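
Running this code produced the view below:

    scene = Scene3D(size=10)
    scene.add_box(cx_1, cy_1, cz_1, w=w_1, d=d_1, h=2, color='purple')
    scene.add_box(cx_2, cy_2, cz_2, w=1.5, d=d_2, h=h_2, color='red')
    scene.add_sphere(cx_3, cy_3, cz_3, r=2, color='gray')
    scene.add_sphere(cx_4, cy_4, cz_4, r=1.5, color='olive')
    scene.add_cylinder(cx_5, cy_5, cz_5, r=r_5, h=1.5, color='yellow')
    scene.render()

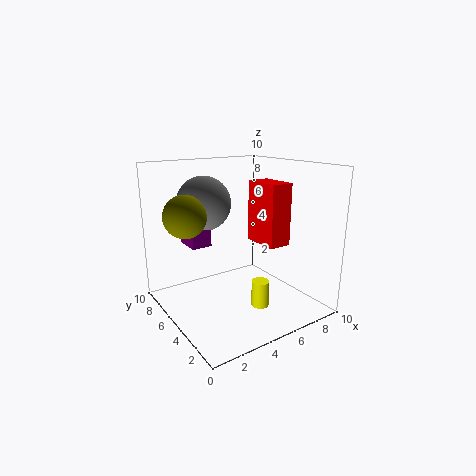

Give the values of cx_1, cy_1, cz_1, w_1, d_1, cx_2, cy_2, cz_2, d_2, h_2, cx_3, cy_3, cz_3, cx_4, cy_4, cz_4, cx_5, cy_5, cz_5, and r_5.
cx_1 = 2.5
cy_1 = 7
cz_1 = 4
w_1 = 1.5
d_1 = 2
cx_2 = 5.5
cy_2 = 2
cz_2 = 5
d_2 = 2.5
h_2 = 4
cx_3 = 4
cy_3 = 8
cz_3 = 7
cx_4 = 2
cy_4 = 7
cz_4 = 6.5
cx_5 = 3.5
cy_5 = 0.5
cz_5 = 2.5
r_5 = 0.5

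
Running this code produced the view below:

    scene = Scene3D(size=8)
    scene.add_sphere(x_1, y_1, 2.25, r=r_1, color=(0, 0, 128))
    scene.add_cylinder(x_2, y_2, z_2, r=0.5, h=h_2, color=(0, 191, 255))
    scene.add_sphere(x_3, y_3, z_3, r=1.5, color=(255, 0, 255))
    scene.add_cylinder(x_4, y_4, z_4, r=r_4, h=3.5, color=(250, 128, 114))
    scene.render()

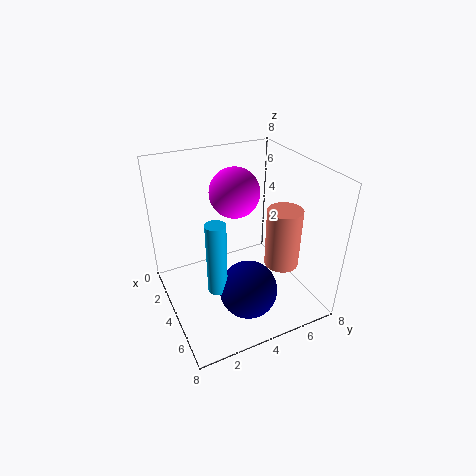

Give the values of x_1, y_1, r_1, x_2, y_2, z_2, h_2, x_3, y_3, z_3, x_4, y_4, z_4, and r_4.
x_1 = 6.25
y_1 = 3.5
r_1 = 1.5
x_2 = 5.75
y_2 = 2
z_2 = 2.5
h_2 = 3.75
x_3 = 2
y_3 = 4.75
z_3 = 5.75
x_4 = 4.75
y_4 = 6.5
z_4 = 2
r_4 = 1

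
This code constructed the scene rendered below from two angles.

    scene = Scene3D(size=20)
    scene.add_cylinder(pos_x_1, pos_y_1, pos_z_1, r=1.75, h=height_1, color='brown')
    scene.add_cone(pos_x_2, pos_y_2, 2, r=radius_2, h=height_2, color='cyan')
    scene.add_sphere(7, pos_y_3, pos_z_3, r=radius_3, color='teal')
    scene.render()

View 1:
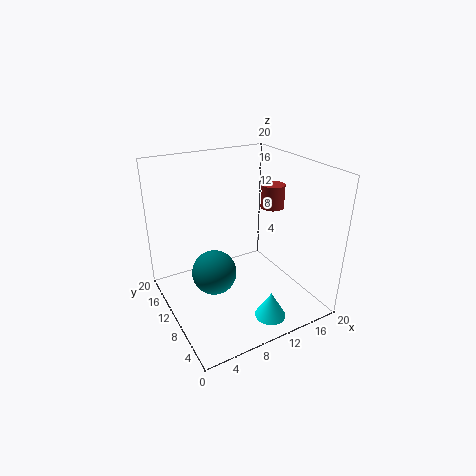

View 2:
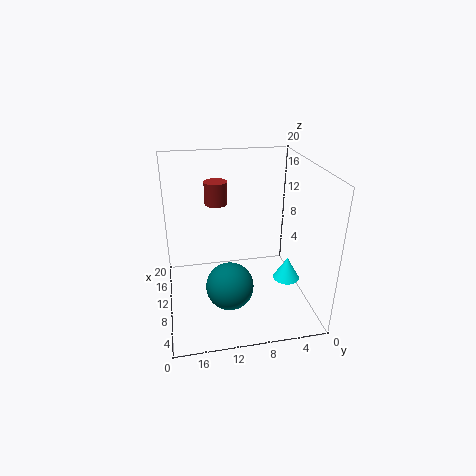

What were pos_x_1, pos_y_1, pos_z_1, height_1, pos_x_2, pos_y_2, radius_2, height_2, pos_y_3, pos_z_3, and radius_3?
pos_x_1 = 17
pos_y_1 = 12
pos_z_1 = 12.5
height_1 = 3.5
pos_x_2 = 10.5
pos_y_2 = 2.25
radius_2 = 2
height_2 = 3.5
pos_y_3 = 11.75
pos_z_3 = 4.25
radius_3 = 3.25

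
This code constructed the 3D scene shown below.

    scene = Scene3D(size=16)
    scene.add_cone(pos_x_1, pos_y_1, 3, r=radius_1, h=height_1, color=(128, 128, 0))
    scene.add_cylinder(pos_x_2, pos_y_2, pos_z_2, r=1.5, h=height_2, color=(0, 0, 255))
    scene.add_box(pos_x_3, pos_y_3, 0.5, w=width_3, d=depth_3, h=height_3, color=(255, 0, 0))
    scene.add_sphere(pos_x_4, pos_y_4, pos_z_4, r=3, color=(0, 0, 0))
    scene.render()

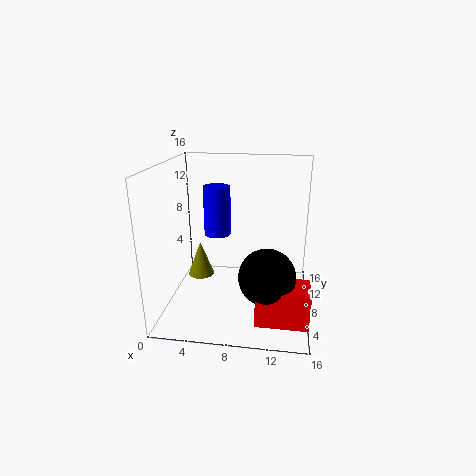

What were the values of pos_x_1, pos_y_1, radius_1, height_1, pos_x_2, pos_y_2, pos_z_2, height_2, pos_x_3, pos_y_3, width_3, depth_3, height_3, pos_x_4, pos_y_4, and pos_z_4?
pos_x_1 = 3.5, pos_y_1 = 8.5, radius_1 = 1.5, height_1 = 4, pos_x_2 = 5.5, pos_y_2 = 9, pos_z_2 = 8, height_2 = 5.5, pos_x_3 = 10.5, pos_y_3 = 2.5, width_3 = 5.5, depth_3 = 3.5, height_3 = 4, pos_x_4 = 11.5, pos_y_4 = 5, pos_z_4 = 5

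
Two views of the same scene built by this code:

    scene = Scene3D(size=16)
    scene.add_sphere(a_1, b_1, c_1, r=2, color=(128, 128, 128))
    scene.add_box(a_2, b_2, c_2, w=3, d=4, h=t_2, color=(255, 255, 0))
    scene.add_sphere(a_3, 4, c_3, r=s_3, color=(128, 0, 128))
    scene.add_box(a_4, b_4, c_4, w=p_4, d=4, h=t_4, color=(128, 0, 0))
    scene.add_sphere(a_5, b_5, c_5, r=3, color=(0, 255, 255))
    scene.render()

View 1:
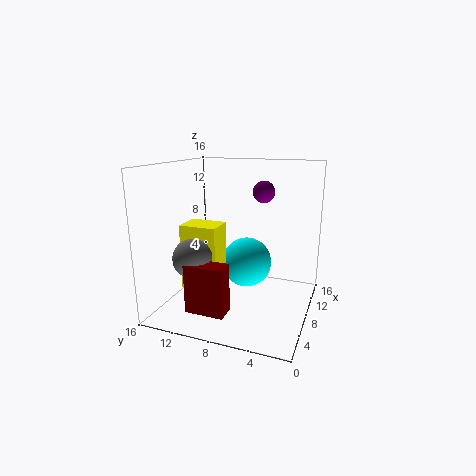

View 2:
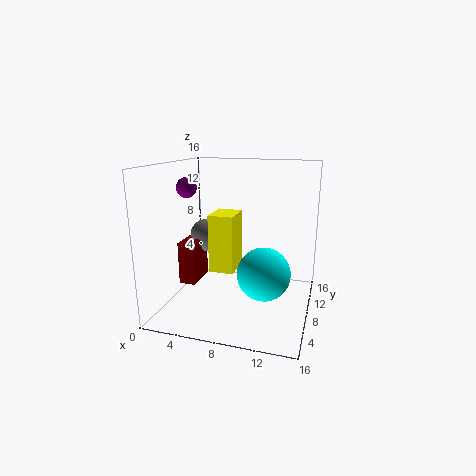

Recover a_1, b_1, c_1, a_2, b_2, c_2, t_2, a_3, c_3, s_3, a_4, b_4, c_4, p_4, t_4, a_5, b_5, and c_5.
a_1 = 3; b_1 = 11; c_1 = 7; a_2 = 4; b_2 = 9; c_2 = 3; t_2 = 7; a_3 = 4; c_3 = 14; s_3 = 1; a_4 = 1; b_4 = 7; c_4 = 2; p_4 = 2; t_4 = 5; a_5 = 11; b_5 = 8; c_5 = 4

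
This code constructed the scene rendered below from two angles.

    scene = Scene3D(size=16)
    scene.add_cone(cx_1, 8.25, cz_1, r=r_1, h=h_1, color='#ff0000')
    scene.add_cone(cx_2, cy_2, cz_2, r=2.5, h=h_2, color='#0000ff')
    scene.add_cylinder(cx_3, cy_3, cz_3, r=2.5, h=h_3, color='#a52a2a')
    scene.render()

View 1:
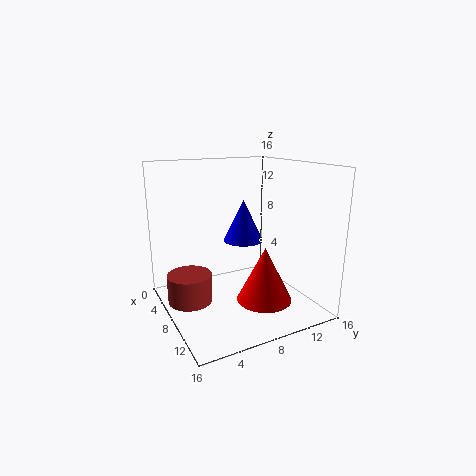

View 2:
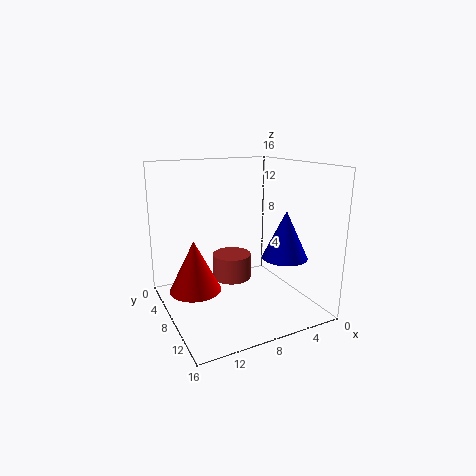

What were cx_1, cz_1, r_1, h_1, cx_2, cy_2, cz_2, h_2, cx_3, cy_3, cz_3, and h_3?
cx_1 = 13.25
cz_1 = 3
r_1 = 2.75
h_1 = 5.5
cx_2 = 3.75
cy_2 = 11
cz_2 = 6
h_2 = 5.25
cx_3 = 6.25
cy_3 = 2.75
cz_3 = 0.75
h_3 = 3.25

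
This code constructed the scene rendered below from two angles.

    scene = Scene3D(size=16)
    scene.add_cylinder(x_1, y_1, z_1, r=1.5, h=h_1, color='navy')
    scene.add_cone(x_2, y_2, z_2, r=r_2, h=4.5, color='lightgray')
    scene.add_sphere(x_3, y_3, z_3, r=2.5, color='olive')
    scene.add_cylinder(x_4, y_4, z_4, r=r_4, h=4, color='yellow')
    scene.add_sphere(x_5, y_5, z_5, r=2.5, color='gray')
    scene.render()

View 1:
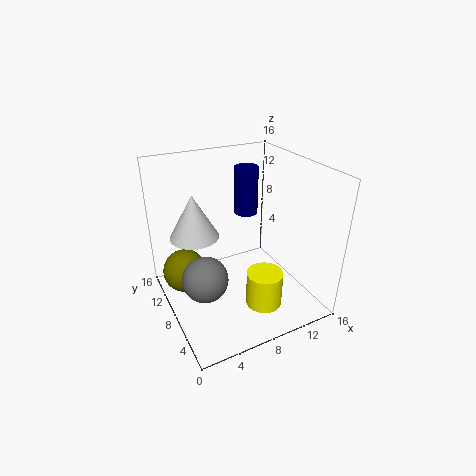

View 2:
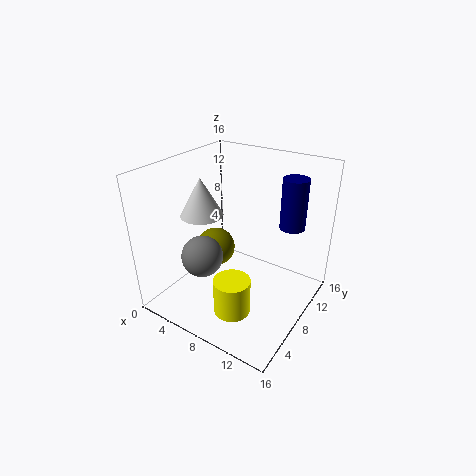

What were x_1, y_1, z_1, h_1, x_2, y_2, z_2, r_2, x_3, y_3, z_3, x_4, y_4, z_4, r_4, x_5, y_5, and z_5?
x_1 = 12; y_1 = 13.5; z_1 = 8; h_1 = 6; x_2 = 3; y_2 = 8; z_2 = 9.5; r_2 = 2.5; x_3 = 2.5; y_3 = 11; z_3 = 3.5; x_4 = 9.5; y_4 = 4.5; z_4 = 1; r_4 = 2; x_5 = 3.5; y_5 = 7; z_5 = 4.5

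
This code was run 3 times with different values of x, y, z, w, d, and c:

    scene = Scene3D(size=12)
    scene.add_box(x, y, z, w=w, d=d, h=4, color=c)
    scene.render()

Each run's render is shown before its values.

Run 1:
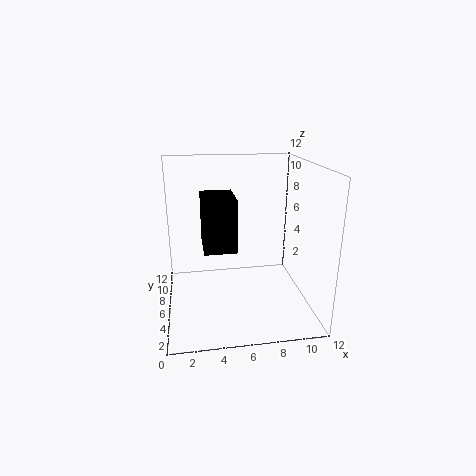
x = 3
y = 3
z = 6
w = 2.5
d = 3.5
c = 'black'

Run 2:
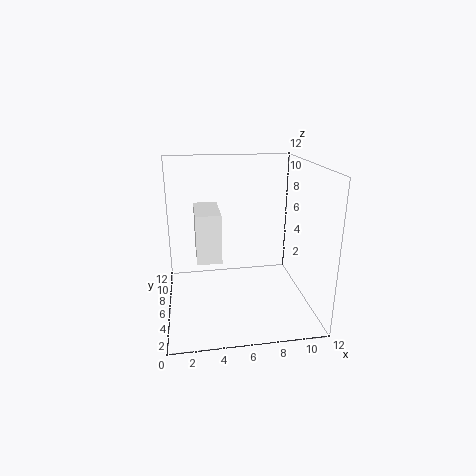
x = 2.5
y = 4.5
z = 4.5
w = 2
d = 4
c = 'white'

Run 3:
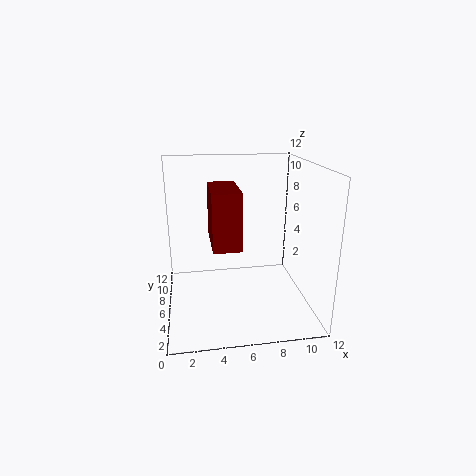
x = 3.5
y = 1
z = 7
w = 2
d = 4
c = 'maroon'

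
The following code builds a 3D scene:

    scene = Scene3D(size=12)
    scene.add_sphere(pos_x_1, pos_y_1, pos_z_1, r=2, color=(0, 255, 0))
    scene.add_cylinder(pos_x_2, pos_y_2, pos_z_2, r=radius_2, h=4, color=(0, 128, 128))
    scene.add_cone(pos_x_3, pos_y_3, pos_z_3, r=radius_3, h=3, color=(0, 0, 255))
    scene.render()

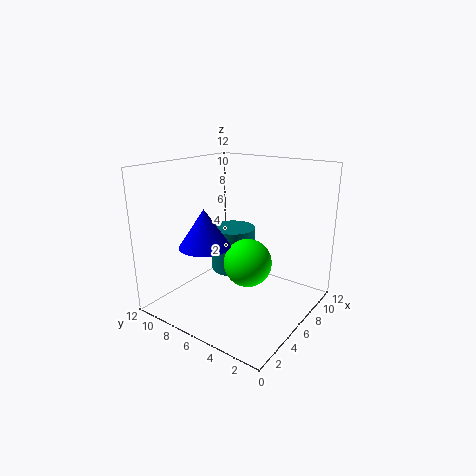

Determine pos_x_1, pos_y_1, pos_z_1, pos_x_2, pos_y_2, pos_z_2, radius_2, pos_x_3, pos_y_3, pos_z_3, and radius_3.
pos_x_1 = 6; pos_y_1 = 5; pos_z_1 = 4; pos_x_2 = 8; pos_y_2 = 8; pos_z_2 = 2; radius_2 = 2; pos_x_3 = 3; pos_y_3 = 7; pos_z_3 = 6; radius_3 = 2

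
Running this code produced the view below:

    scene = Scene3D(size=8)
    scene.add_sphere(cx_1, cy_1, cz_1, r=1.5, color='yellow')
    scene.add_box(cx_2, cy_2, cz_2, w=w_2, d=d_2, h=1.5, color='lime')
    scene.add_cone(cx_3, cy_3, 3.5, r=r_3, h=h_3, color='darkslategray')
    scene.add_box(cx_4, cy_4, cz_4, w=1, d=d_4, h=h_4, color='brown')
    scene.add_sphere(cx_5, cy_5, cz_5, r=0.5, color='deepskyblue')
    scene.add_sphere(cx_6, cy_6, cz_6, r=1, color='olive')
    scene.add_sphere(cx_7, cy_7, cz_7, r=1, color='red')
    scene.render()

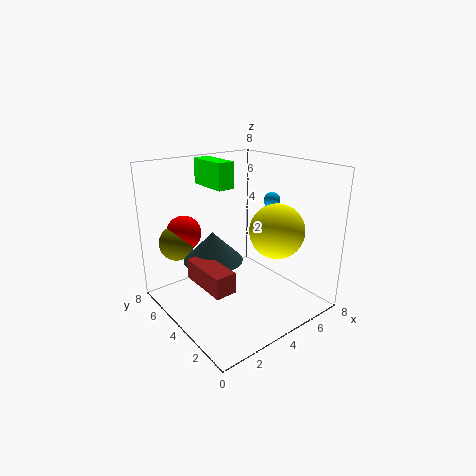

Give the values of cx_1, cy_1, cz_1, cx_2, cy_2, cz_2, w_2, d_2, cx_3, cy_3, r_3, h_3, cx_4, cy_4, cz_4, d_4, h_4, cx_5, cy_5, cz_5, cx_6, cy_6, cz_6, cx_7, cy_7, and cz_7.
cx_1 = 5.5; cy_1 = 2.5; cz_1 = 4.5; cx_2 = 3.5; cy_2 = 5; cz_2 = 6.5; w_2 = 1; d_2 = 2.5; cx_3 = 2; cy_3 = 3.5; r_3 = 1.5; h_3 = 1.5; cx_4 = 0.5; cy_4 = 1; cz_4 = 3; d_4 = 2.5; h_4 = 1; cx_5 = 7; cy_5 = 4.5; cz_5 = 5.5; cx_6 = 1.5; cy_6 = 6.5; cz_6 = 3.5; cx_7 = 2; cy_7 = 6.5; cz_7 = 4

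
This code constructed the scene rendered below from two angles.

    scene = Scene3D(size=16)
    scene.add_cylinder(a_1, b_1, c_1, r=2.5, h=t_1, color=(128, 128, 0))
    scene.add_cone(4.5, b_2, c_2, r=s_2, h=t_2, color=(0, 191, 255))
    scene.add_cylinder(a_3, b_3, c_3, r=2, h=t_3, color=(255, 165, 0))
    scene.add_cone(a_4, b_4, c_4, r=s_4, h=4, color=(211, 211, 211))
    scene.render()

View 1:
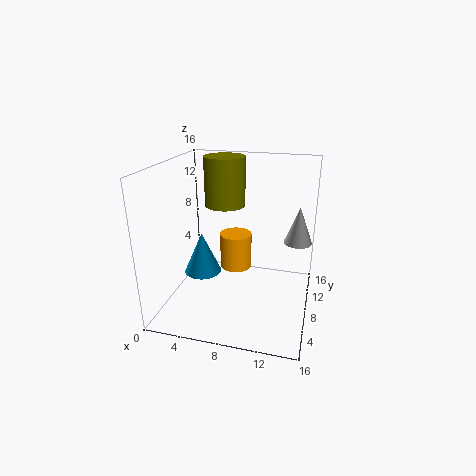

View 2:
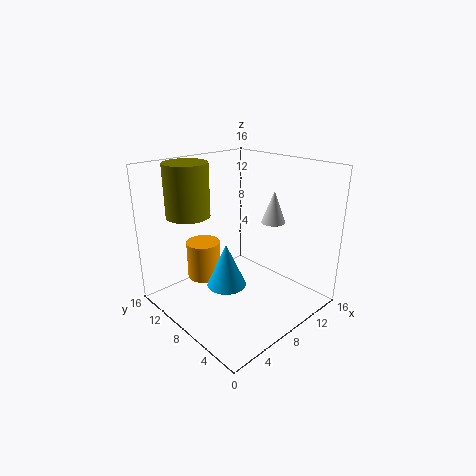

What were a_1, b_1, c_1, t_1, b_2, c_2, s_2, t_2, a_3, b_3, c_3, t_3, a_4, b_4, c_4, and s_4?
a_1 = 5
b_1 = 13
c_1 = 10
t_1 = 6
b_2 = 6
c_2 = 4.5
s_2 = 2
t_2 = 4.5
a_3 = 6.5
b_3 = 12.5
c_3 = 2
t_3 = 4.5
a_4 = 14.5
b_4 = 8.5
c_4 = 8
s_4 = 1.5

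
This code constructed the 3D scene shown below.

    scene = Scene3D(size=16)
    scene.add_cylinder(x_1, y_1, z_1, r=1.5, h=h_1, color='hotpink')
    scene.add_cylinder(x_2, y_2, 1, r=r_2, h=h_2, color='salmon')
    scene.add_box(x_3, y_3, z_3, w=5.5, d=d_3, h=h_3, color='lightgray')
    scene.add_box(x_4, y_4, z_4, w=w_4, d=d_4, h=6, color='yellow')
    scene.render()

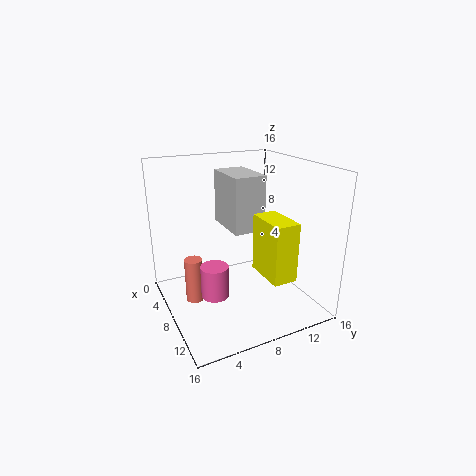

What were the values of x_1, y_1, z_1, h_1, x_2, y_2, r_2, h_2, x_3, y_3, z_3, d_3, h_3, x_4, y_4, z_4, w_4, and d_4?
x_1 = 9.5, y_1 = 4.5, z_1 = 2.5, h_1 = 3.5, x_2 = 7, y_2 = 3, r_2 = 1, h_2 = 5, x_3 = 4, y_3 = 7, z_3 = 9, d_3 = 3.5, h_3 = 6, x_4 = 10.5, y_4 = 8.5, z_4 = 5.5, w_4 = 4.5, d_4 = 2.5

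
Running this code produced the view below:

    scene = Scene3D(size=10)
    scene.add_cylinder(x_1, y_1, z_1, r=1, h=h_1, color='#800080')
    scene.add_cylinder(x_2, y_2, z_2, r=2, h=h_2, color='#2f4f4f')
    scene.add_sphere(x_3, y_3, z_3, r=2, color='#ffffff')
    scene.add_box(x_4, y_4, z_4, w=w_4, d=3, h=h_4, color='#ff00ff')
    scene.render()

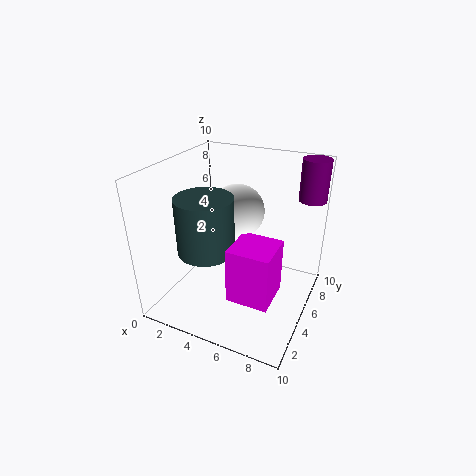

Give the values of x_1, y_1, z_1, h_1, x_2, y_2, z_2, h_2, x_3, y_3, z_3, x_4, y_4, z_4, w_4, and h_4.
x_1 = 9, y_1 = 9, z_1 = 7, h_1 = 3, x_2 = 3, y_2 = 4, z_2 = 4, h_2 = 4, x_3 = 4, y_3 = 7, z_3 = 6, x_4 = 5, y_4 = 3, z_4 = 1, w_4 = 3, h_4 = 4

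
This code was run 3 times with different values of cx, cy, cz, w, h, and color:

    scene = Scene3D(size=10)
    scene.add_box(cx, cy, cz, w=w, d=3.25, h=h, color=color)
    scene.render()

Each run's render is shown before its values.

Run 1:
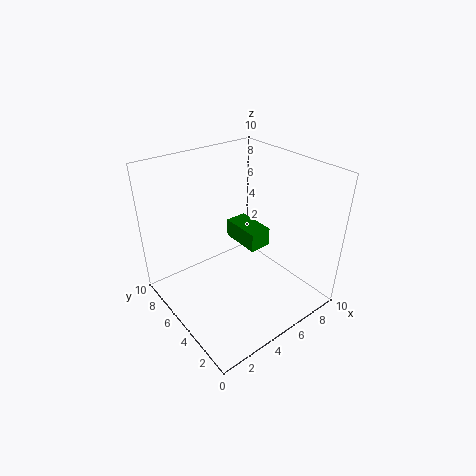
cx = 7, cy = 5.75, cz = 2.5, w = 1.75, h = 1.5, color = 'green'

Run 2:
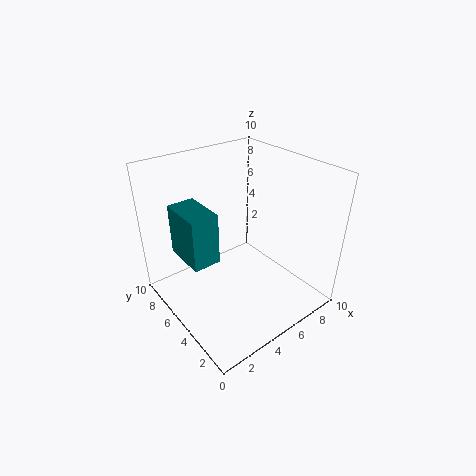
cx = 1.75, cy = 5.5, cz = 3.25, w = 2, h = 3.75, color = 'teal'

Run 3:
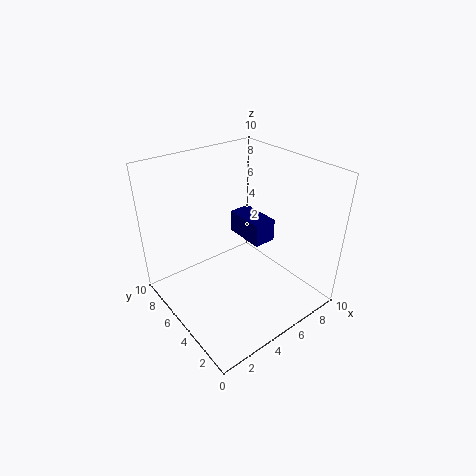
cx = 7, cy = 5.25, cz = 3.25, w = 1.75, h = 1.75, color = 'navy'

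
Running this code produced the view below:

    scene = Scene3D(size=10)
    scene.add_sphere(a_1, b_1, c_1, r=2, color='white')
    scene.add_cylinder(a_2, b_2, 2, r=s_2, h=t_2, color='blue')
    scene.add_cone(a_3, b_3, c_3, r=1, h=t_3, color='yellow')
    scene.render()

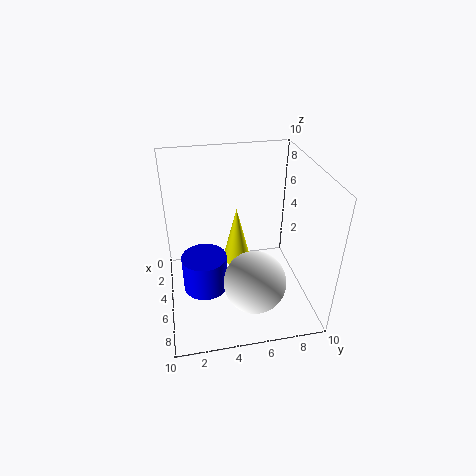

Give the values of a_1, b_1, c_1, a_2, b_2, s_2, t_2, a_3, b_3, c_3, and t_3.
a_1 = 8
b_1 = 5.5
c_1 = 3.5
a_2 = 6
b_2 = 2.5
s_2 = 1.5
t_2 = 2.5
a_3 = 4.5
b_3 = 5
c_3 = 3
t_3 = 4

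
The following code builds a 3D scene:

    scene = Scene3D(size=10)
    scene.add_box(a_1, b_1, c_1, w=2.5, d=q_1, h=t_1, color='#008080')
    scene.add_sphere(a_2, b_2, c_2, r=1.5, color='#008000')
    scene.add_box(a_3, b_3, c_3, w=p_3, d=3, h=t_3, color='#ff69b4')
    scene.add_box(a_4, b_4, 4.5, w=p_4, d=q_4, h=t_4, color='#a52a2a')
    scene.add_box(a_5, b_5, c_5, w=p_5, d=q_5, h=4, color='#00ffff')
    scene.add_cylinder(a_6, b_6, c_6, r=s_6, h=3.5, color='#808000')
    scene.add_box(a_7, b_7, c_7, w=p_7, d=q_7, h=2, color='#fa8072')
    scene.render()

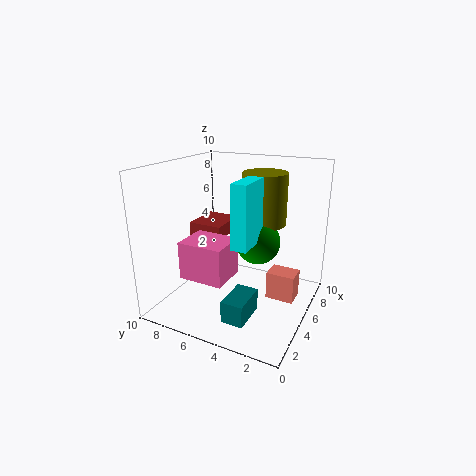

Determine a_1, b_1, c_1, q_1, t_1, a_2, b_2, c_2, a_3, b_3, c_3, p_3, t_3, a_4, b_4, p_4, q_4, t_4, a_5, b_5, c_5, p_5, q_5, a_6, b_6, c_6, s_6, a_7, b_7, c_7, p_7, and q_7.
a_1 = 1.5
b_1 = 3
c_1 = 0.5
q_1 = 1.5
t_1 = 1.5
a_2 = 5
b_2 = 3.5
c_2 = 5
a_3 = 1.5
b_3 = 4.5
c_3 = 3
p_3 = 2.5
t_3 = 2.5
a_4 = 5
b_4 = 6.5
p_4 = 3
q_4 = 2.5
t_4 = 1
a_5 = 2
b_5 = 3
c_5 = 5.5
p_5 = 2.5
q_5 = 1
a_6 = 6
b_6 = 3.5
c_6 = 6
s_6 = 1.5
a_7 = 5.5
b_7 = 1
c_7 = 0.5
p_7 = 1.5
q_7 = 2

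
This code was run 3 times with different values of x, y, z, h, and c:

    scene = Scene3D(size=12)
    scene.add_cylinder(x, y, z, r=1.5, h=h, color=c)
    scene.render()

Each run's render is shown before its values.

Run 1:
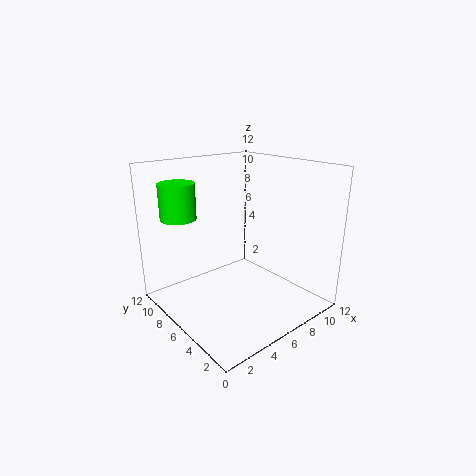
x = 2.5
y = 9.5
z = 7.5
h = 3
c = 'lime'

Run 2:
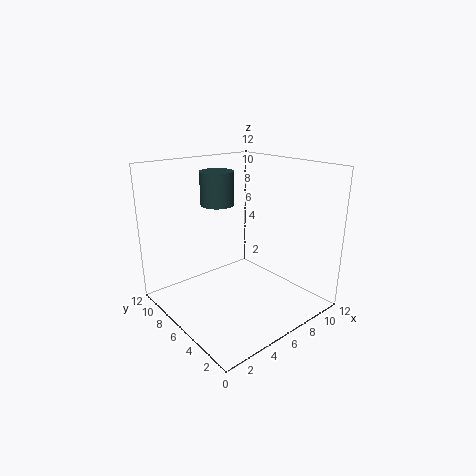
x = 6.5
y = 9.5
z = 8
h = 3
c = 'darkslategray'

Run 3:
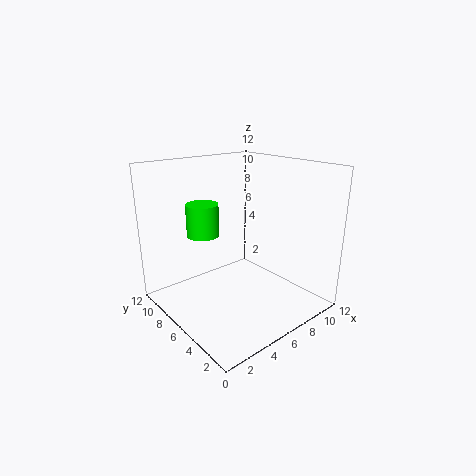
x = 5.5
y = 10.5
z = 5
h = 3
c = 'lime'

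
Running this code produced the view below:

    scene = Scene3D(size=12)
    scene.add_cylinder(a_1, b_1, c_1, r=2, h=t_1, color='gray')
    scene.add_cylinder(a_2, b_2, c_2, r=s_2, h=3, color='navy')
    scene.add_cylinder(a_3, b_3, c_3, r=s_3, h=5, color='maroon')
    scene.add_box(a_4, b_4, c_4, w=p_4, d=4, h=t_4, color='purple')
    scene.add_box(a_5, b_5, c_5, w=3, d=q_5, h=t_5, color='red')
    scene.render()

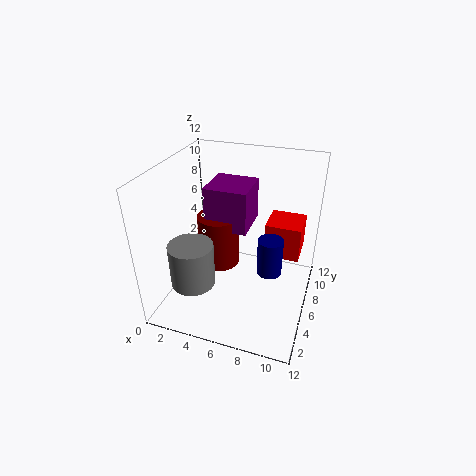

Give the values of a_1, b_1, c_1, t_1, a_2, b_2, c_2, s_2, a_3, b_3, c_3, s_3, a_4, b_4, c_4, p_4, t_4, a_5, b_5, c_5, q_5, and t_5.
a_1 = 2
b_1 = 5
c_1 = 1
t_1 = 4
a_2 = 9
b_2 = 5
c_2 = 4
s_2 = 1
a_3 = 3
b_3 = 9
c_3 = 1
s_3 = 2
a_4 = 2
b_4 = 8
c_4 = 5
p_4 = 4
t_4 = 4
a_5 = 8
b_5 = 7
c_5 = 4
q_5 = 3
t_5 = 3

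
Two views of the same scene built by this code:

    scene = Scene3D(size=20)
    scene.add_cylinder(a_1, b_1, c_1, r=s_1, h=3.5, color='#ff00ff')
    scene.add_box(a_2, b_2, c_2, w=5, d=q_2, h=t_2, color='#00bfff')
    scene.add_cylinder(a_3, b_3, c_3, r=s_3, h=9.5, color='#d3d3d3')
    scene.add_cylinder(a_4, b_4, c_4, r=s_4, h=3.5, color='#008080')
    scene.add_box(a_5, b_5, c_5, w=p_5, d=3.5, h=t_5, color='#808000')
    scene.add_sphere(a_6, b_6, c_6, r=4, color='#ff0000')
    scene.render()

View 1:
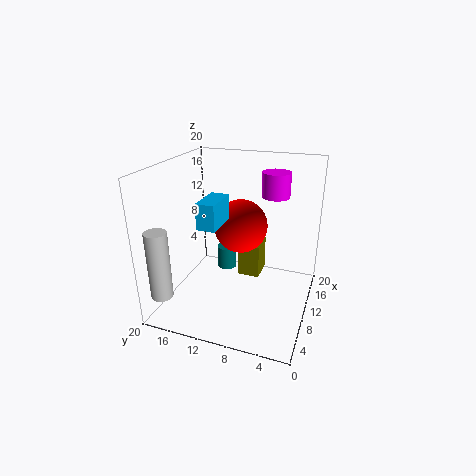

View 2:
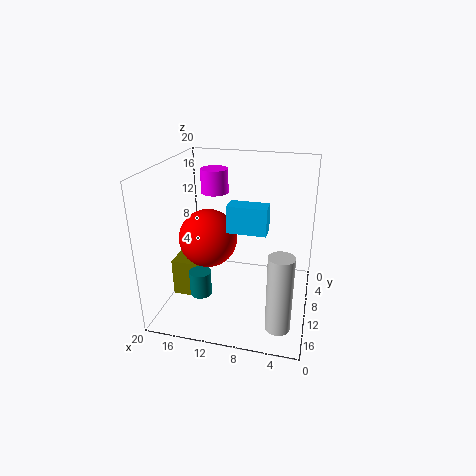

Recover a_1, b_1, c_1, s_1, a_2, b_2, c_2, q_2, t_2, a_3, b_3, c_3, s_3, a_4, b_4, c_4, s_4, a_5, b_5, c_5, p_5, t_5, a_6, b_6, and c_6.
a_1 = 14.5
b_1 = 6
c_1 = 15
s_1 = 2
a_2 = 5.5
b_2 = 11.5
c_2 = 12.5
q_2 = 2.5
t_2 = 3.5
a_3 = 3
b_3 = 18.5
c_3 = 3
s_3 = 1.5
a_4 = 14.5
b_4 = 13.5
c_4 = 2.5
s_4 = 1.5
a_5 = 15.5
b_5 = 8.5
c_5 = 0.5
p_5 = 4
t_5 = 5.5
a_6 = 14
b_6 = 11
c_6 = 10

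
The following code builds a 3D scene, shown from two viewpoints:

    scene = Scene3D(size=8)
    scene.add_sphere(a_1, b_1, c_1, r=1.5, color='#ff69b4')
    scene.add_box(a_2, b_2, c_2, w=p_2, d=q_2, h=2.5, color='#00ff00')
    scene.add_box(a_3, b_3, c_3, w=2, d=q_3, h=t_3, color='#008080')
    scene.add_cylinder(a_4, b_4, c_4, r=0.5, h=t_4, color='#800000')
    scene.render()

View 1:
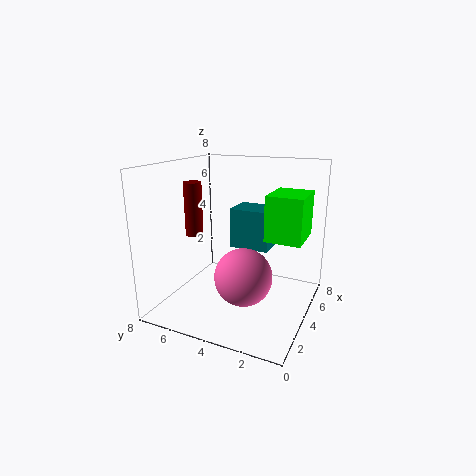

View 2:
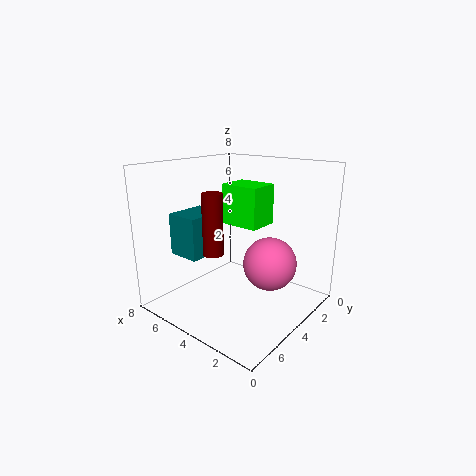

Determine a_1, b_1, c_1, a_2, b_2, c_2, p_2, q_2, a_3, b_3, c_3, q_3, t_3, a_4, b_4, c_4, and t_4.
a_1 = 2.5
b_1 = 3
c_1 = 2.5
a_2 = 4
b_2 = 0.5
c_2 = 4
p_2 = 2.5
q_2 = 2
a_3 = 6
b_3 = 3
c_3 = 2.5
q_3 = 2.5
t_3 = 2.5
a_4 = 3.5
b_4 = 6.5
c_4 = 4
t_4 = 3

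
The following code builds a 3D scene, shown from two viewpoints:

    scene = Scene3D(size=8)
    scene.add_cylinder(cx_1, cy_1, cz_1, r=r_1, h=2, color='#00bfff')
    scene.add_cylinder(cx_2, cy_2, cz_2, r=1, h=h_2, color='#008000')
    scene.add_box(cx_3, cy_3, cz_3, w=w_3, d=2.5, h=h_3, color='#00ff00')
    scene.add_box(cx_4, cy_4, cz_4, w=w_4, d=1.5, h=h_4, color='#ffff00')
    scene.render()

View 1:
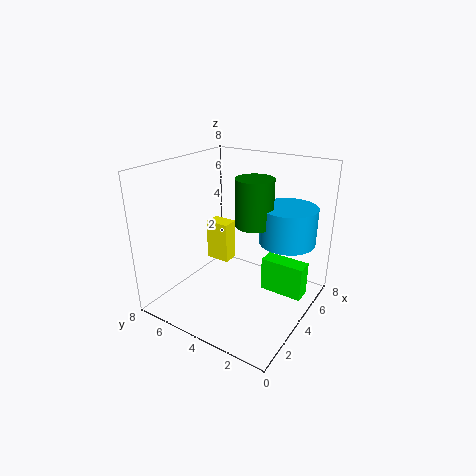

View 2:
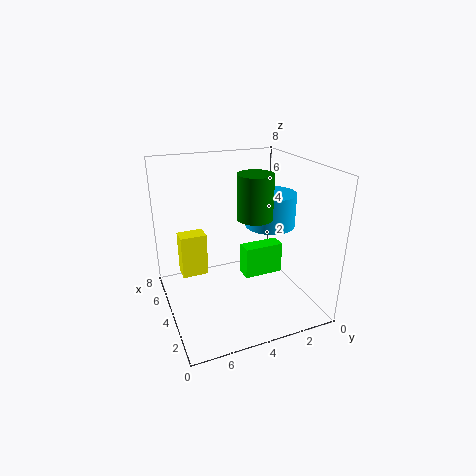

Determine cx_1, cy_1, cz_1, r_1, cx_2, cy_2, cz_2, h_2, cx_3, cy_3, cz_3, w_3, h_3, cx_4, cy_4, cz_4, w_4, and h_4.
cx_1 = 5
cy_1 = 1.5
cz_1 = 4
r_1 = 1.5
cx_2 = 4
cy_2 = 3
cz_2 = 5
h_2 = 2.5
cx_3 = 5
cy_3 = 0.5
cz_3 = 0.5
w_3 = 1
h_3 = 2
cx_4 = 5
cy_4 = 5.5
cz_4 = 1.5
w_4 = 1
h_4 = 2.5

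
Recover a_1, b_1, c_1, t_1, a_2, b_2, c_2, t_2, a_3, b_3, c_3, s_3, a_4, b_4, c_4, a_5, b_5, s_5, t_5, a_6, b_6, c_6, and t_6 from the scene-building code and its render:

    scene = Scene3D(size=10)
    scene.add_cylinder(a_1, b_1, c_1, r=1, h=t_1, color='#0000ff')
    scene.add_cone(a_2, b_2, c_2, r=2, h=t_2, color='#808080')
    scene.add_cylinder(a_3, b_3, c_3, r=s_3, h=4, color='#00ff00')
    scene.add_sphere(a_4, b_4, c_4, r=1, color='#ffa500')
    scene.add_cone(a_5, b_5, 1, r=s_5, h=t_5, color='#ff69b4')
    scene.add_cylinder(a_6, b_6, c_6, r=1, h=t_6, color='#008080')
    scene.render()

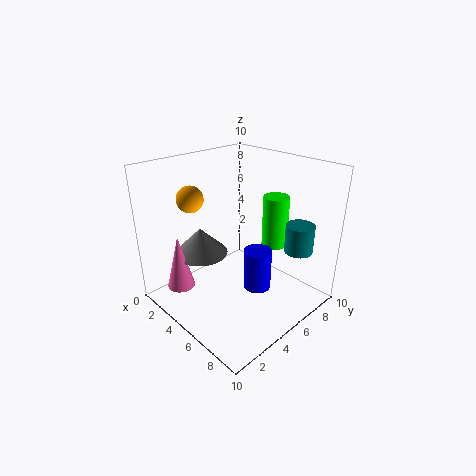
a_1 = 6, b_1 = 6, c_1 = 1, t_1 = 3, a_2 = 2, b_2 = 4, c_2 = 3, t_2 = 2, a_3 = 5, b_3 = 9, c_3 = 3, s_3 = 1, a_4 = 1, b_4 = 4, c_4 = 7, a_5 = 2, b_5 = 2, s_5 = 1, t_5 = 4, a_6 = 8, b_6 = 8, c_6 = 4, t_6 = 2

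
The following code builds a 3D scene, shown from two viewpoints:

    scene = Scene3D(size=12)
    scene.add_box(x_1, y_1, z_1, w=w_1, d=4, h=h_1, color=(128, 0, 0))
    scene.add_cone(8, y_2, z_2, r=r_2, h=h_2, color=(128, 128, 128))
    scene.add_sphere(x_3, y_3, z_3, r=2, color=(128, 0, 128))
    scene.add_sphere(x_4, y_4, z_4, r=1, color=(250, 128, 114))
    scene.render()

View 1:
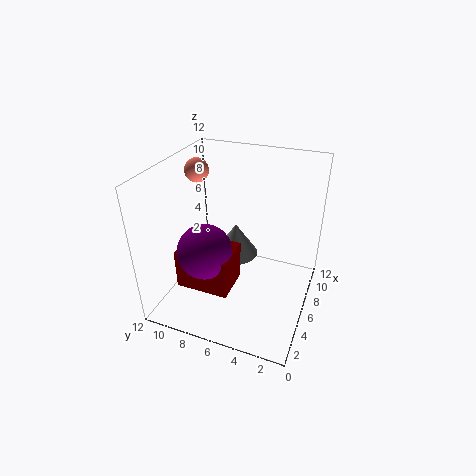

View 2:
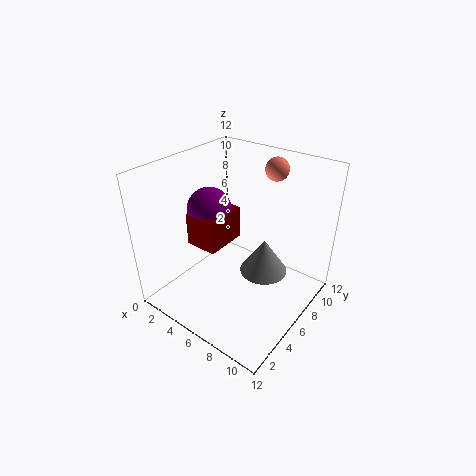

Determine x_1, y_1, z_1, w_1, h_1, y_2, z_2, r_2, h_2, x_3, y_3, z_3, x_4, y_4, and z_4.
x_1 = 1; y_1 = 5; z_1 = 4; w_1 = 3; h_1 = 3; y_2 = 7; z_2 = 3; r_2 = 2; h_2 = 3; x_3 = 2; y_3 = 7; z_3 = 7; x_4 = 7; y_4 = 10; z_4 = 11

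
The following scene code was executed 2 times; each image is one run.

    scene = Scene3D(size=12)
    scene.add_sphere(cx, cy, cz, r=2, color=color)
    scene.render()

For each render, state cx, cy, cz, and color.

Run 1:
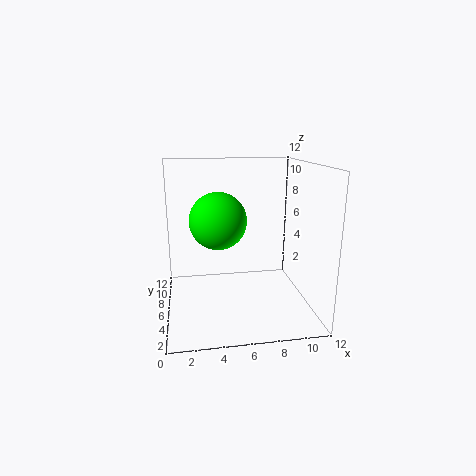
cx = 4
cy = 2.5
cz = 8.5
color = 'lime'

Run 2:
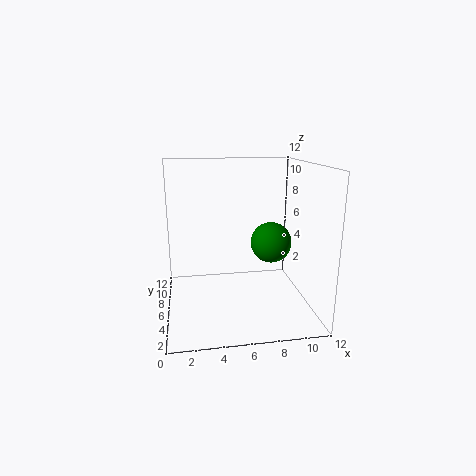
cx = 10
cy = 10
cz = 4
color = 'green'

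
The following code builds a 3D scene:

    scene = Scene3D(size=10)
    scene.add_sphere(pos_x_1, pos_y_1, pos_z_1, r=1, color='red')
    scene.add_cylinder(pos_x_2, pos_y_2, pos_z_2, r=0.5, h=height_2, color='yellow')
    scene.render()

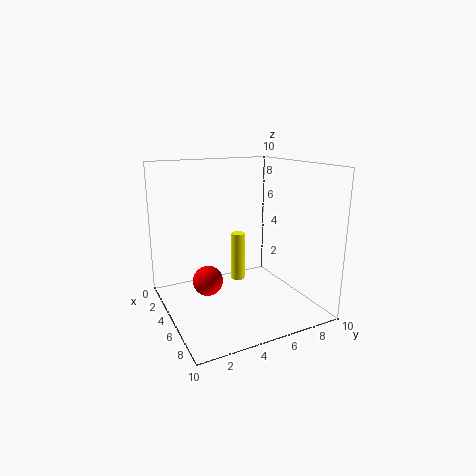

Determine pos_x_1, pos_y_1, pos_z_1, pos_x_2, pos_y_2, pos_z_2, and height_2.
pos_x_1 = 5.5, pos_y_1 = 2.5, pos_z_1 = 2.5, pos_x_2 = 4, pos_y_2 = 5.5, pos_z_2 = 1.5, height_2 = 3.5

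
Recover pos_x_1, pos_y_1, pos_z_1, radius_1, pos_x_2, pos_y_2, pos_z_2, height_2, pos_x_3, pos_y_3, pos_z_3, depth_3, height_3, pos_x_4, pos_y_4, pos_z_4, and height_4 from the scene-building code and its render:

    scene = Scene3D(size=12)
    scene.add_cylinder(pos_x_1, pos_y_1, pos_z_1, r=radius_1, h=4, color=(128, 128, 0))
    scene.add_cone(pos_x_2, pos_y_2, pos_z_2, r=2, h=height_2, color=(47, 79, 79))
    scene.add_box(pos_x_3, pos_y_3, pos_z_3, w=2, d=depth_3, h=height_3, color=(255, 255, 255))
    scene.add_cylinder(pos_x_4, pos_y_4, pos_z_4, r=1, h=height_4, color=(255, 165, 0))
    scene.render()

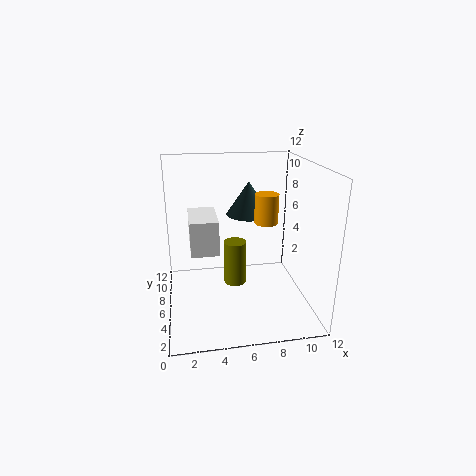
pos_x_1 = 6, pos_y_1 = 7.5, pos_z_1 = 1, radius_1 = 1, pos_x_2 = 7.5, pos_y_2 = 9, pos_z_2 = 7, height_2 = 3, pos_x_3 = 2, pos_y_3 = 2, pos_z_3 = 6.5, depth_3 = 3.5, height_3 = 2.5, pos_x_4 = 8.5, pos_y_4 = 6.5, pos_z_4 = 7, height_4 = 2.5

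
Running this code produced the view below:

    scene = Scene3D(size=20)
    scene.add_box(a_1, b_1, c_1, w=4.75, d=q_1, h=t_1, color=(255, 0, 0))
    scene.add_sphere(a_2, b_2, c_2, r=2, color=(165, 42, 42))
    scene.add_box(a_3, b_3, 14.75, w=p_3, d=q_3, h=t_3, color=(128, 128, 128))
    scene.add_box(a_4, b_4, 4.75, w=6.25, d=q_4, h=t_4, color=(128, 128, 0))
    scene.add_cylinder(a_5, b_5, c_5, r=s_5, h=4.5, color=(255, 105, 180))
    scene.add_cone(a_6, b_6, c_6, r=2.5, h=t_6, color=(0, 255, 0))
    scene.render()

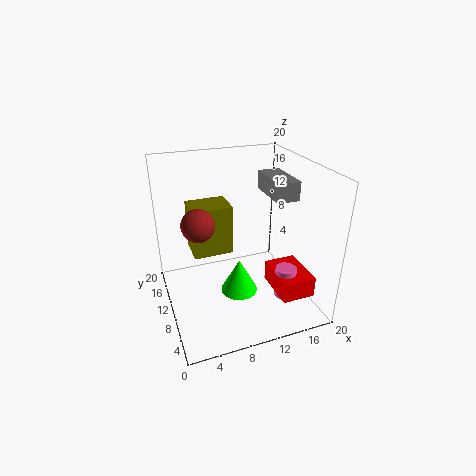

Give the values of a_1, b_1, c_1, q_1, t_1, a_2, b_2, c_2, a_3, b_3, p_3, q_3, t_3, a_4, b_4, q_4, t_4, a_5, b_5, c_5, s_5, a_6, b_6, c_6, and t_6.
a_1 = 14.5
b_1 = 3.75
c_1 = 2
q_1 = 6.5
t_1 = 3
a_2 = 3.75
b_2 = 6.75
c_2 = 14.5
a_3 = 15.25
b_3 = 8.75
p_3 = 3.25
q_3 = 6.75
t_3 = 2.75
a_4 = 4.75
b_4 = 14.75
q_4 = 5
t_4 = 7.75
a_5 = 16
b_5 = 6.5
c_5 = 1.25
s_5 = 1.5
a_6 = 9.25
b_6 = 7.5
c_6 = 3.25
t_6 = 4.75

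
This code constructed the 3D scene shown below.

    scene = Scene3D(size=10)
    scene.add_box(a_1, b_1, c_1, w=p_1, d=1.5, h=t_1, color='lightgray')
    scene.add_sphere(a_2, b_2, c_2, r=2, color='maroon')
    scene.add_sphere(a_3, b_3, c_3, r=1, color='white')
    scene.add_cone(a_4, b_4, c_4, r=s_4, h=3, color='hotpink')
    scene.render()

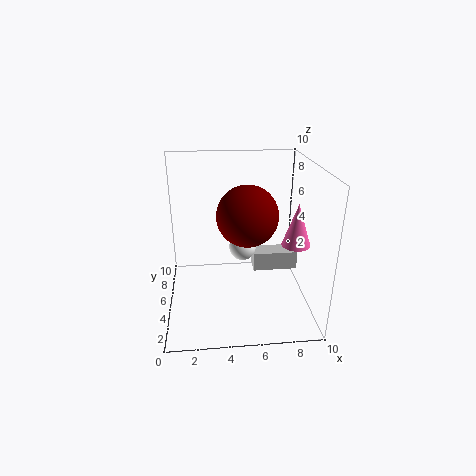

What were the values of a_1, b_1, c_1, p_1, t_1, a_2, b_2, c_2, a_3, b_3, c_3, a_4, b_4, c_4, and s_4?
a_1 = 6.5; b_1 = 7; c_1 = 1; p_1 = 3.5; t_1 = 1.5; a_2 = 5.5; b_2 = 4; c_2 = 7; a_3 = 5.5; b_3 = 6.5; c_3 = 3.5; a_4 = 9; b_4 = 4.5; c_4 = 4.5; s_4 = 1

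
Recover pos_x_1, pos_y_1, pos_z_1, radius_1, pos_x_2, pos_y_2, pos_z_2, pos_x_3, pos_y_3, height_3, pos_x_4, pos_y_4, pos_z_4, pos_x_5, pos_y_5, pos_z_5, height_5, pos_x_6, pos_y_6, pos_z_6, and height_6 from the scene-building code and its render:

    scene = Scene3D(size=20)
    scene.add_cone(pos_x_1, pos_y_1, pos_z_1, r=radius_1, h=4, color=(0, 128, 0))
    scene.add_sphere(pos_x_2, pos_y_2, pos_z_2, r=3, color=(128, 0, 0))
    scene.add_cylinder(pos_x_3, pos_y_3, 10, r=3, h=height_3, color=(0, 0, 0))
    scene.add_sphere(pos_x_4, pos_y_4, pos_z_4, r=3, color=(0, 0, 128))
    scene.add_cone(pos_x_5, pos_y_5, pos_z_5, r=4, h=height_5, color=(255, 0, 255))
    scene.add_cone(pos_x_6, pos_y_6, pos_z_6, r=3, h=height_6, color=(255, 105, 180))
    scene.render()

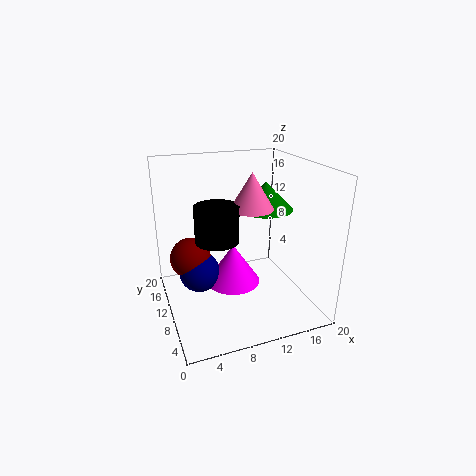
pos_x_1 = 15; pos_y_1 = 12; pos_z_1 = 13; radius_1 = 4; pos_x_2 = 4; pos_y_2 = 14; pos_z_2 = 6; pos_x_3 = 7; pos_y_3 = 10; height_3 = 5; pos_x_4 = 5; pos_y_4 = 13; pos_z_4 = 4; pos_x_5 = 10; pos_y_5 = 12; pos_z_5 = 2; height_5 = 6; pos_x_6 = 12; pos_y_6 = 10; pos_z_6 = 14; height_6 = 5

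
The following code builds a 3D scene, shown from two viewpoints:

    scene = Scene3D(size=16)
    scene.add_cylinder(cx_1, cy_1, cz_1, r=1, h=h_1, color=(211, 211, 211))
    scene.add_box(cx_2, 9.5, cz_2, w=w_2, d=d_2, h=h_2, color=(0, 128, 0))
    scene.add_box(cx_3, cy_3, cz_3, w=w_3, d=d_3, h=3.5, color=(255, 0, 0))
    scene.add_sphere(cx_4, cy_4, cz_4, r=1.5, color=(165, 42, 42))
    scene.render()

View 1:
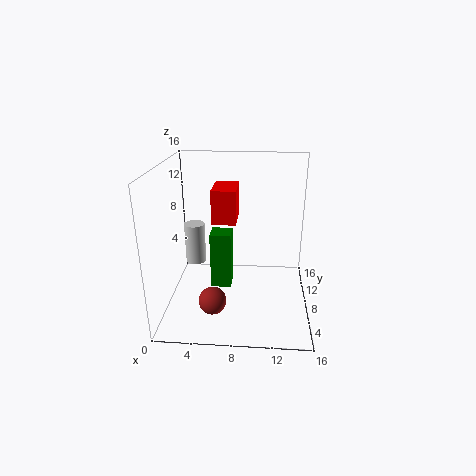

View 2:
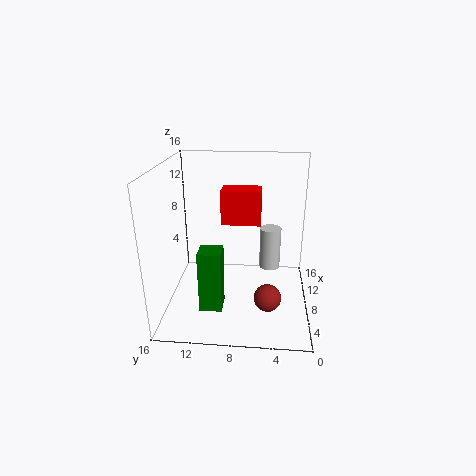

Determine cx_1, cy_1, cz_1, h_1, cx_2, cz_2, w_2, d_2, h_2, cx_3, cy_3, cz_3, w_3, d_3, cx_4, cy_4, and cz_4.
cx_1 = 4, cy_1 = 4.5, cz_1 = 7, h_1 = 4, cx_2 = 4.5, cz_2 = 0.5, w_2 = 2.5, d_2 = 2.5, h_2 = 7, cx_3 = 5.5, cy_3 = 5.5, cz_3 = 10.5, w_3 = 2.5, d_3 = 4, cx_4 = 5.5, cy_4 = 4.5, cz_4 = 2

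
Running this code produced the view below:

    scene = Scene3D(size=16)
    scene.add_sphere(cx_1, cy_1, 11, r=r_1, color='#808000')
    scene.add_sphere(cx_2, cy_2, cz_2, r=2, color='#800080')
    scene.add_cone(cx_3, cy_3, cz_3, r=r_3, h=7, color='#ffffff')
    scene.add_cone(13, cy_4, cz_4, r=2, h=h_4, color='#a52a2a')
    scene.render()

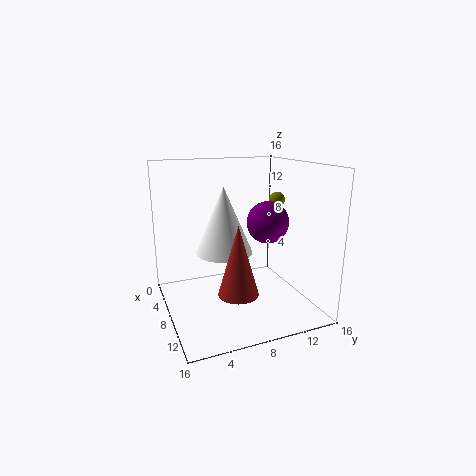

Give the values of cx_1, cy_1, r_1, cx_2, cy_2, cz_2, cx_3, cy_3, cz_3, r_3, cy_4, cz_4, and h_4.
cx_1 = 4
cy_1 = 15
r_1 = 1
cx_2 = 13
cy_2 = 9
cz_2 = 11
cx_3 = 9
cy_3 = 6
cz_3 = 7
r_3 = 3
cy_4 = 6
cz_4 = 4
h_4 = 7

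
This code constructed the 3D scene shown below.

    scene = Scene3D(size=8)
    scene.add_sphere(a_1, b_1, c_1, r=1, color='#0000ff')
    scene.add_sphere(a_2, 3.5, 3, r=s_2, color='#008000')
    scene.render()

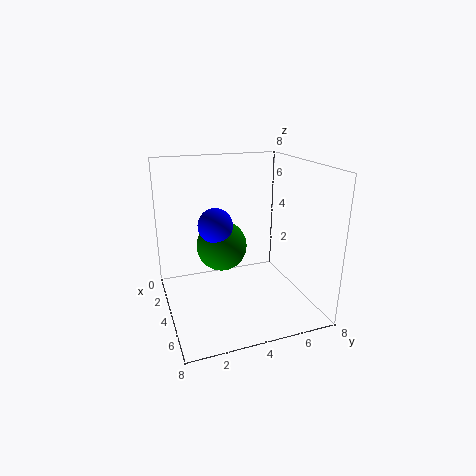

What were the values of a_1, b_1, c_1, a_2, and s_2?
a_1 = 3; b_1 = 3; c_1 = 4.5; a_2 = 2.5; s_2 = 1.5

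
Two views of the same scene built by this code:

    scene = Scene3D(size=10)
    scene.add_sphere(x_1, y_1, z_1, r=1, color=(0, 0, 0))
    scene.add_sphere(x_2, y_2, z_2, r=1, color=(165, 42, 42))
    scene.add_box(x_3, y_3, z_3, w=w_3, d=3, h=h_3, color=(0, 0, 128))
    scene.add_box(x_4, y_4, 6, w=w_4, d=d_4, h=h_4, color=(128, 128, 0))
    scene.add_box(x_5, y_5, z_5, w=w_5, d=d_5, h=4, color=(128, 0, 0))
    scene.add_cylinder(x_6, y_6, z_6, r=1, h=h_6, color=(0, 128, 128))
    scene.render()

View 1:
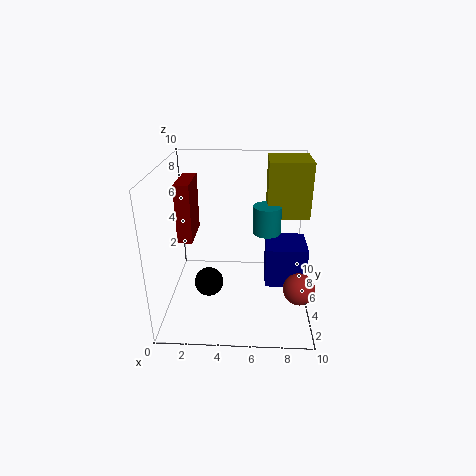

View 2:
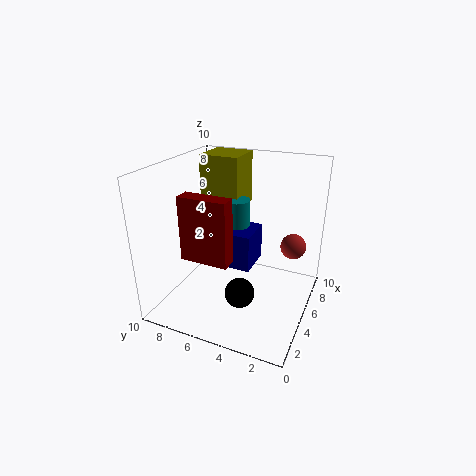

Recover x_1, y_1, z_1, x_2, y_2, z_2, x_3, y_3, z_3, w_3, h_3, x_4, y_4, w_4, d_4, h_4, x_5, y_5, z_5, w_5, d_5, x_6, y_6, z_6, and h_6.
x_1 = 3
y_1 = 4
z_1 = 2
x_2 = 9
y_2 = 2
z_2 = 3
x_3 = 7
y_3 = 5
z_3 = 1
w_3 = 3
h_3 = 3
x_4 = 7
y_4 = 6
w_4 = 3
d_4 = 3
h_4 = 4
x_5 = 1
y_5 = 4
z_5 = 5
w_5 = 1
d_5 = 3
x_6 = 7
y_6 = 6
z_6 = 5
h_6 = 2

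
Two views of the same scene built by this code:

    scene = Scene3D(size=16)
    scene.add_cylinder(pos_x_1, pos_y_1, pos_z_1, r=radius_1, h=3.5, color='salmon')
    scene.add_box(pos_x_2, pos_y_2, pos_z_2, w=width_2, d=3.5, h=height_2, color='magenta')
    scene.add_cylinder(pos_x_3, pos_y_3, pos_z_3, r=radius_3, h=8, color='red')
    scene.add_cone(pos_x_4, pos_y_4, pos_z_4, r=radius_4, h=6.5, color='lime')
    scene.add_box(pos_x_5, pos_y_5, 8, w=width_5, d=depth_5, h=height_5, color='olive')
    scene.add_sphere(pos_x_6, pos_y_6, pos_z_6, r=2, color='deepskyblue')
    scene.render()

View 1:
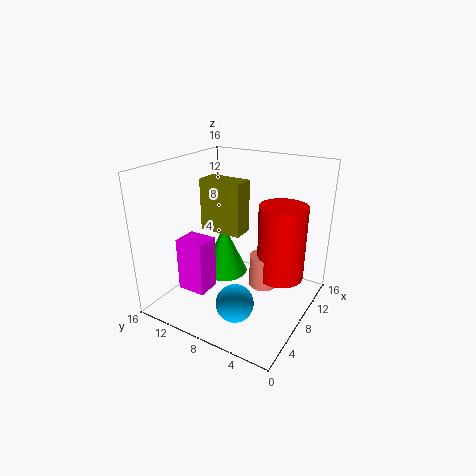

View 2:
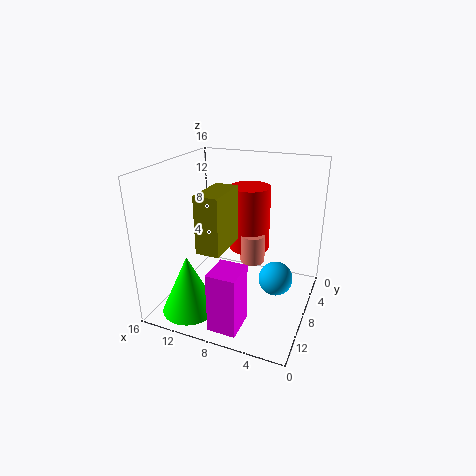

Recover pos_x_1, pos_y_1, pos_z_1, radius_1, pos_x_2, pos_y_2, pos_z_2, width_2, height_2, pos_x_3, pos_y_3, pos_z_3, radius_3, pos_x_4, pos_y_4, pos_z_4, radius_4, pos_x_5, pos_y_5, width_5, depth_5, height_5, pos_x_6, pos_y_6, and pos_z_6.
pos_x_1 = 7.5, pos_y_1 = 4.5, pos_z_1 = 3.5, radius_1 = 1.5, pos_x_2 = 5.5, pos_y_2 = 11.5, pos_z_2 = 0.5, width_2 = 3, height_2 = 6.5, pos_x_3 = 8.5, pos_y_3 = 3, pos_z_3 = 4.5, radius_3 = 2.5, pos_x_4 = 12, pos_y_4 = 12.5, pos_z_4 = 0.5, radius_4 = 3, pos_x_5 = 8, pos_y_5 = 8, width_5 = 2.5, depth_5 = 5, height_5 = 6, pos_x_6 = 4, pos_y_6 = 6, pos_z_6 = 2.5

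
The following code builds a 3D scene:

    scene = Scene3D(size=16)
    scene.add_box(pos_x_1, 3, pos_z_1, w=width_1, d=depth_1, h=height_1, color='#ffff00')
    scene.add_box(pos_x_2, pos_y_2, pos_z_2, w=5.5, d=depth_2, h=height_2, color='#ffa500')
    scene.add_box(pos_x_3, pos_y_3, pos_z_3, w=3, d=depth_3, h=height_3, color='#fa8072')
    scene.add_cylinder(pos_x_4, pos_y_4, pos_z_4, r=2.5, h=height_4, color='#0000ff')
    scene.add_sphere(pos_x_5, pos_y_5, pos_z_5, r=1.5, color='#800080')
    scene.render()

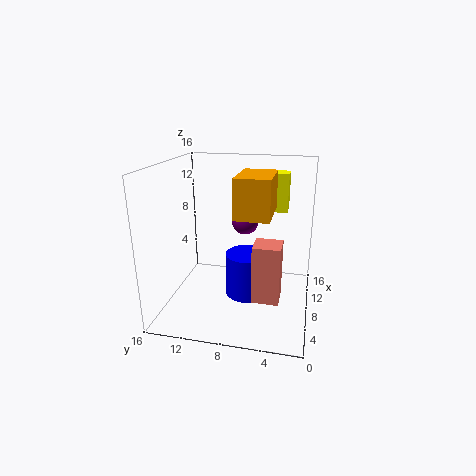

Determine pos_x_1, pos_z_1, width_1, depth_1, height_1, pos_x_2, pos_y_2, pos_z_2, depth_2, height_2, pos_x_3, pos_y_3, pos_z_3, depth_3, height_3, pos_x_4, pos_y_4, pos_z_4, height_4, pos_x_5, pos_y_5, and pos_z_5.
pos_x_1 = 12
pos_z_1 = 10
width_1 = 2.5
depth_1 = 2
height_1 = 4.5
pos_x_2 = 3.5
pos_y_2 = 4
pos_z_2 = 11.5
depth_2 = 3.5
height_2 = 4
pos_x_3 = 5.5
pos_y_3 = 3
pos_z_3 = 1.5
depth_3 = 3
height_3 = 6.5
pos_x_4 = 8.5
pos_y_4 = 7
pos_z_4 = 1
height_4 = 5
pos_x_5 = 9.5
pos_y_5 = 7.5
pos_z_5 = 9.5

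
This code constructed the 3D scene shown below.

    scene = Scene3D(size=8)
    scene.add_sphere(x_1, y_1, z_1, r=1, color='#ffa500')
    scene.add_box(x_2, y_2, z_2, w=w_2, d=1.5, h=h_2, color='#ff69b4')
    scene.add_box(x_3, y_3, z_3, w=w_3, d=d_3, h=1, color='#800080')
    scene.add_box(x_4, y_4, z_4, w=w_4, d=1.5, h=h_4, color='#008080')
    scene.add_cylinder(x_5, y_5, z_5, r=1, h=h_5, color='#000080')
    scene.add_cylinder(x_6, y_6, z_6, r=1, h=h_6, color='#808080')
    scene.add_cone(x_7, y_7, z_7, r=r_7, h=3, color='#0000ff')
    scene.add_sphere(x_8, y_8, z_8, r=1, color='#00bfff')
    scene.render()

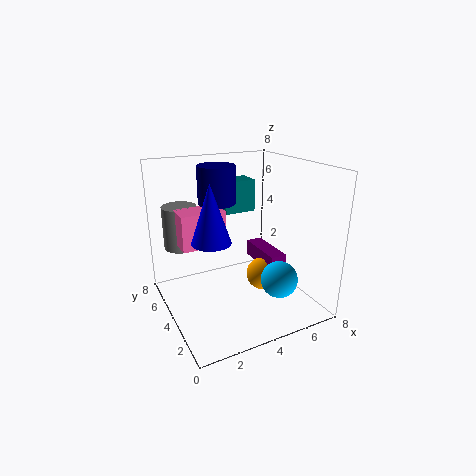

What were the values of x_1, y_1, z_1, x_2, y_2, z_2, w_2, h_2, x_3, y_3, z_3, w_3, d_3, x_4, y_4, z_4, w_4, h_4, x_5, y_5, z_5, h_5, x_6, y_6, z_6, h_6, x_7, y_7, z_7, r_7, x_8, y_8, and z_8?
x_1 = 6; y_1 = 4.5; z_1 = 1; x_2 = 1; y_2 = 4.5; z_2 = 3.5; w_2 = 2.5; h_2 = 2; x_3 = 6; y_3 = 3.5; z_3 = 1.5; w_3 = 1; d_3 = 3; x_4 = 4.5; y_4 = 6.5; z_4 = 4.5; w_4 = 2; h_4 = 2; x_5 = 3; y_5 = 4.5; z_5 = 6; h_5 = 2; x_6 = 1.5; y_6 = 6.5; z_6 = 3; h_6 = 2.5; x_7 = 2; y_7 = 3; z_7 = 4.5; r_7 = 1; x_8 = 5.5; y_8 = 2; z_8 = 2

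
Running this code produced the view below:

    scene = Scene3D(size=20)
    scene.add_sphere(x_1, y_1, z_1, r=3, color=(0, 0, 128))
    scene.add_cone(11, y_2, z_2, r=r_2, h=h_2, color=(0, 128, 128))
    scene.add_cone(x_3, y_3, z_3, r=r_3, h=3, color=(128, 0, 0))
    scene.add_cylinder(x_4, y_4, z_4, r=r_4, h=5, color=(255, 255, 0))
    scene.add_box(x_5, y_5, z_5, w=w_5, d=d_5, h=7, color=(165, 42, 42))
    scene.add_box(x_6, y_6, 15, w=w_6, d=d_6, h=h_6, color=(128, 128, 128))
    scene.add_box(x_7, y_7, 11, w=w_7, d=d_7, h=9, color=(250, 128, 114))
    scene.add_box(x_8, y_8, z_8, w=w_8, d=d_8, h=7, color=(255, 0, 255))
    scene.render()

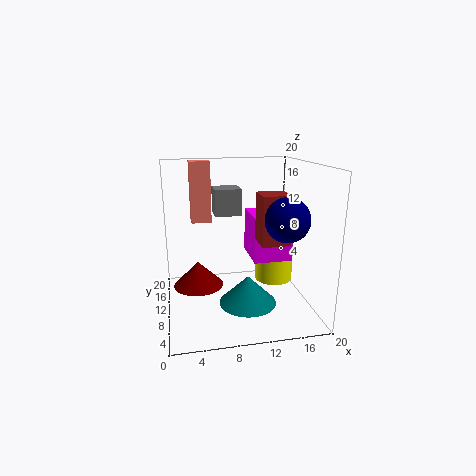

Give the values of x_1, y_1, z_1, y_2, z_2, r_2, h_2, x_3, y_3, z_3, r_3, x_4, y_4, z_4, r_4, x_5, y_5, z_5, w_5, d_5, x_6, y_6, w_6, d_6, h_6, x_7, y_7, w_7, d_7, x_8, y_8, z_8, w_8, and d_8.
x_1 = 16; y_1 = 7; z_1 = 13; y_2 = 8; z_2 = 1; r_2 = 4; h_2 = 4; x_3 = 4; y_3 = 5; z_3 = 6; r_3 = 3; x_4 = 17; y_4 = 15; z_4 = 1; r_4 = 3; x_5 = 13; y_5 = 8; z_5 = 9; w_5 = 4; d_5 = 4; x_6 = 6; y_6 = 3; w_6 = 3; d_6 = 3; h_6 = 3; x_7 = 4; y_7 = 15; w_7 = 3; d_7 = 3; x_8 = 13; y_8 = 12; z_8 = 5; w_8 = 6; d_8 = 7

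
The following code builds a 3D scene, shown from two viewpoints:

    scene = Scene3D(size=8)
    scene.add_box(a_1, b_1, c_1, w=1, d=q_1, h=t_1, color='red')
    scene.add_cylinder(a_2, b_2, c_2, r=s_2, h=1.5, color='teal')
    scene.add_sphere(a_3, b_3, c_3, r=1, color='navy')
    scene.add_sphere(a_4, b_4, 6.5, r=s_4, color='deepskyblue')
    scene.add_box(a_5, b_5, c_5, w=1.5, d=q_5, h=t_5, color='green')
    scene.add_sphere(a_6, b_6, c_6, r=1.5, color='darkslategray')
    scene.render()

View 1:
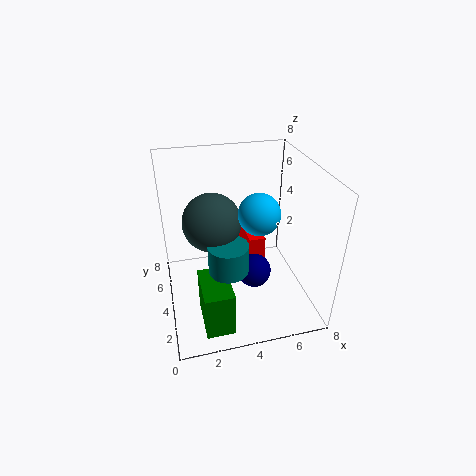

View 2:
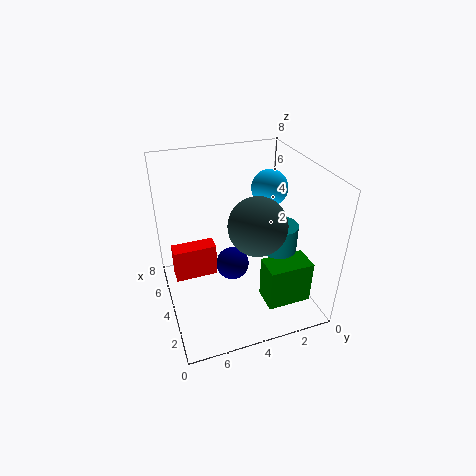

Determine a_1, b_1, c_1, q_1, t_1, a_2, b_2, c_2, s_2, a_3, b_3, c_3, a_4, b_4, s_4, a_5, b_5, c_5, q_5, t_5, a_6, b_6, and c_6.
a_1 = 5
b_1 = 5
c_1 = 1
q_1 = 2.5
t_1 = 2
a_2 = 3
b_2 = 2
c_2 = 3.5
s_2 = 1
a_3 = 5
b_3 = 4
c_3 = 1.5
a_4 = 4.5
b_4 = 2
s_4 = 1
a_5 = 1.5
b_5 = 0.5
c_5 = 0.5
q_5 = 2.5
t_5 = 2.5
a_6 = 2.5
b_6 = 3.5
c_6 = 5.5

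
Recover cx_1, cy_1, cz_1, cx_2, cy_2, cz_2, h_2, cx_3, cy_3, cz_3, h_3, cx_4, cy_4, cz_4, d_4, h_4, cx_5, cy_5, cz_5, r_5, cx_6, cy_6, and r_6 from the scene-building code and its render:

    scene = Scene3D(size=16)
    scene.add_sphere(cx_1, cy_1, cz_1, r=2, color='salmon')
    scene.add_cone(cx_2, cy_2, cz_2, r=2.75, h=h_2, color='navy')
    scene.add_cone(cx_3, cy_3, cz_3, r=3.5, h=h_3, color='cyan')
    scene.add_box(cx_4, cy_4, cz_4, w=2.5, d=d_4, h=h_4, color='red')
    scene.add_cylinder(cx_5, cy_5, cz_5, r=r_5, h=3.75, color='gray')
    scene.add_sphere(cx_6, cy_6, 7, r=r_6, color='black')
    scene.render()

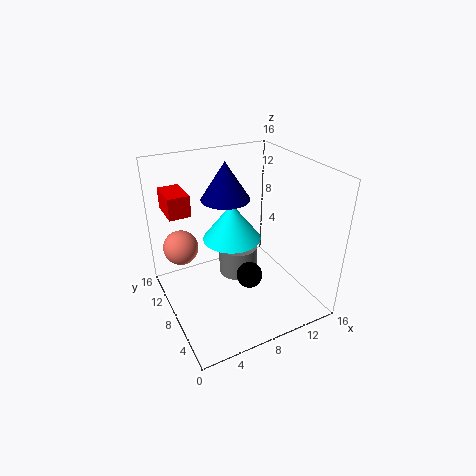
cx_1 = 2.5, cy_1 = 11.75, cz_1 = 6.25, cx_2 = 7.75, cy_2 = 10.5, cz_2 = 11.75, h_2 = 4.25, cx_3 = 8.75, cy_3 = 11, cz_3 = 6.25, h_3 = 4.5, cx_4 = 1.5, cy_4 = 11.5, cz_4 = 10, d_4 = 4, h_4 = 2.5, cx_5 = 10.25, cy_5 = 12.25, cz_5 = 0.25, r_5 = 2.5, cx_6 = 6.5, cy_6 = 2.75, r_6 = 1.25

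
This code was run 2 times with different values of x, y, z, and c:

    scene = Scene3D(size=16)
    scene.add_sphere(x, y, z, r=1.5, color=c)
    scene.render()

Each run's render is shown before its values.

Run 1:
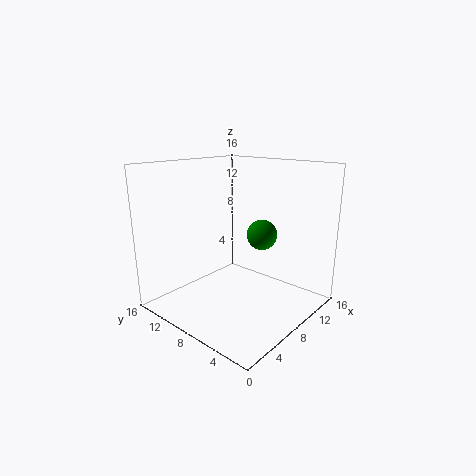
x = 7
y = 4
z = 9.5
c = 'green'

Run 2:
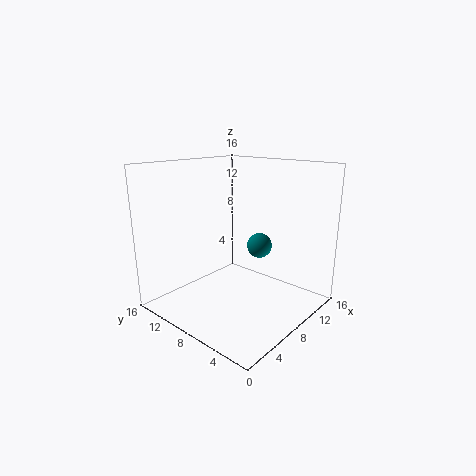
x = 12
y = 8
z = 6
c = 'teal'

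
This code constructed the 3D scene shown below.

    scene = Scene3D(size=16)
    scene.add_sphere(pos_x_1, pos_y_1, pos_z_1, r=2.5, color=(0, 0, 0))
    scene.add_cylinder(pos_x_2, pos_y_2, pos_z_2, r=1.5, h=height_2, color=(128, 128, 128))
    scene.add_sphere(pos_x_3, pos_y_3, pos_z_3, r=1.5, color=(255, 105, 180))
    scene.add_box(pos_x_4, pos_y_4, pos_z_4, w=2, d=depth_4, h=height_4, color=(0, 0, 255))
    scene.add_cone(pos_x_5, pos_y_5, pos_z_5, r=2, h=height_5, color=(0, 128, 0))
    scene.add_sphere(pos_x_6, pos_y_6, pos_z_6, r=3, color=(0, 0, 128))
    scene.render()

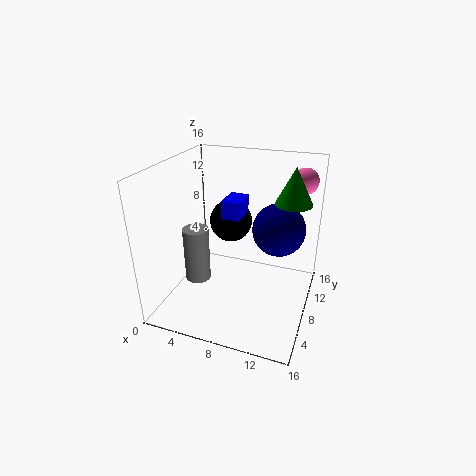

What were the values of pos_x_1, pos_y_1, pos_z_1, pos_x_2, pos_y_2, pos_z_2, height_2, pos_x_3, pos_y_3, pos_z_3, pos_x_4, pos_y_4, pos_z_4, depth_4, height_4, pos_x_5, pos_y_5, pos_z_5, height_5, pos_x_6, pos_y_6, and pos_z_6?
pos_x_1 = 6
pos_y_1 = 11
pos_z_1 = 8.5
pos_x_2 = 3
pos_y_2 = 7.5
pos_z_2 = 2
height_2 = 6.5
pos_x_3 = 14
pos_y_3 = 13.5
pos_z_3 = 13.5
pos_x_4 = 6.5
pos_y_4 = 7
pos_z_4 = 10.5
depth_4 = 3
height_4 = 2
pos_x_5 = 13.5
pos_y_5 = 10
pos_z_5 = 12
height_5 = 4
pos_x_6 = 12
pos_y_6 = 10.5
pos_z_6 = 8.5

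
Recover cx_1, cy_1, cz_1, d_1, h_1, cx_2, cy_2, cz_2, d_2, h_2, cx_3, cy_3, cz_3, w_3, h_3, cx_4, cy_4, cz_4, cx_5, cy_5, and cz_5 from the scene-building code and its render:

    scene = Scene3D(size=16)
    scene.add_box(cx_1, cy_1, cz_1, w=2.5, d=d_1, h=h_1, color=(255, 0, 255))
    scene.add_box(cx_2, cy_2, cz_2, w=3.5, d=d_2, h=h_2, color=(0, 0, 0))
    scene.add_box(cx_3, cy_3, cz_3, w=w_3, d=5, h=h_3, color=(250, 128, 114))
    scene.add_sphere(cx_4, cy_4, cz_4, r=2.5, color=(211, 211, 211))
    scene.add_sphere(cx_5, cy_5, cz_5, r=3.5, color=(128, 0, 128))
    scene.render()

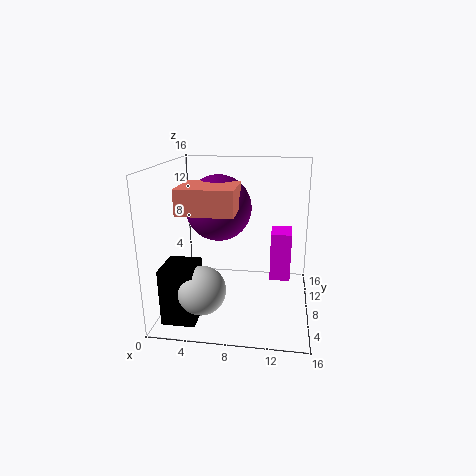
cx_1 = 11.5, cy_1 = 11, cz_1 = 1.5, d_1 = 3.5, h_1 = 6, cx_2 = 1, cy_2 = 1.5, cz_2 = 0.5, d_2 = 4, h_2 = 6, cx_3 = 3, cy_3 = 2, cz_3 = 12, w_3 = 5.5, h_3 = 2.5, cx_4 = 5, cy_4 = 3, cz_4 = 4, cx_5 = 6, cy_5 = 7.5, cz_5 = 11.5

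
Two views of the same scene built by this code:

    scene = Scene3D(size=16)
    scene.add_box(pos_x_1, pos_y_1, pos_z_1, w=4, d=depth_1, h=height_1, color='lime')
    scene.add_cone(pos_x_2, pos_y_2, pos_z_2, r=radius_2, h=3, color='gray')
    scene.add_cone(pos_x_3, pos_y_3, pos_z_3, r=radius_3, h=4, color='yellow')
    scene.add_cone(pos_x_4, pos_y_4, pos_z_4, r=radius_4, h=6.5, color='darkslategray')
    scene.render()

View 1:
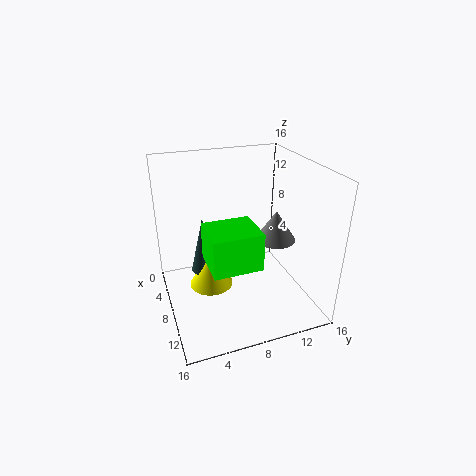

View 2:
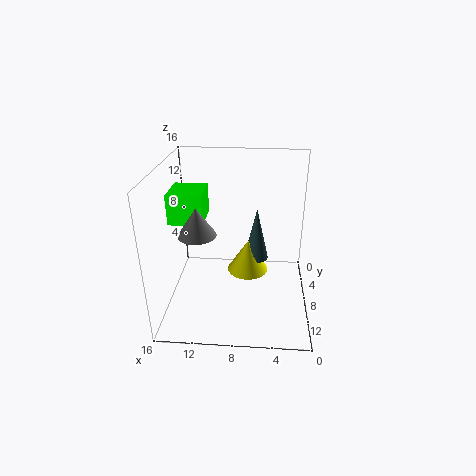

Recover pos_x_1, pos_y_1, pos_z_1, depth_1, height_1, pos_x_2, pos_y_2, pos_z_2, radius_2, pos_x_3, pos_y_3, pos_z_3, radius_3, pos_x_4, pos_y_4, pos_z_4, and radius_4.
pos_x_1 = 12
pos_y_1 = 3
pos_z_1 = 9
depth_1 = 4.5
height_1 = 3.5
pos_x_2 = 12
pos_y_2 = 10.5
pos_z_2 = 9.5
radius_2 = 2
pos_x_3 = 7
pos_y_3 = 5
pos_z_3 = 2
radius_3 = 2.5
pos_x_4 = 6
pos_y_4 = 4.5
pos_z_4 = 3.5
radius_4 = 1.5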